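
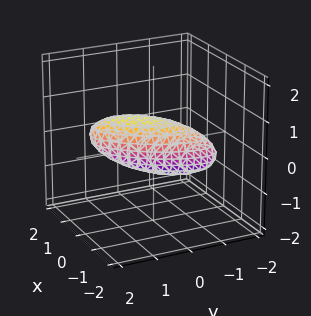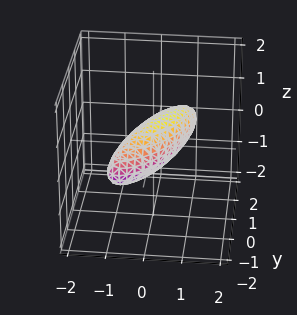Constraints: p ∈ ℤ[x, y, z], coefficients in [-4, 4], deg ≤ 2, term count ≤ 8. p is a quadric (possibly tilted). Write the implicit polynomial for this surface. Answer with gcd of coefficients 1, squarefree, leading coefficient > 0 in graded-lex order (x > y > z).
First, the degree is 2 — the shape is more complex than any degree-1 surface.
Then, reading off the gridlines: the y-axis gridline crossings are at y ∈ {-1, 1}.
Finally, the integer polynomial consistent with all of this is the stated p.

2*x^2 - 2*x*y - x*z + y^2 + 2*z^2 - 1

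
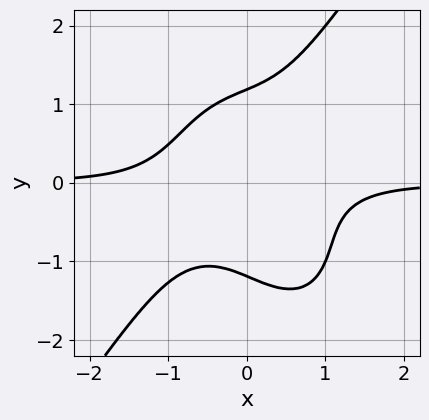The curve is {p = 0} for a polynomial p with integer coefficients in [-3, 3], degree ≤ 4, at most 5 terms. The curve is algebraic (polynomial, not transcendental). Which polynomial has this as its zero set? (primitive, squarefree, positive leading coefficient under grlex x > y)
3*x^3*y - y^4 + 2*x*y^2 + 2

1. Degree: no degree-3 curve has this shape, so deg p = 4.
2. Checking where it meets the axes: no x-intercept at any integer in the box.
3. Matching integer coefficients to the picture gives p.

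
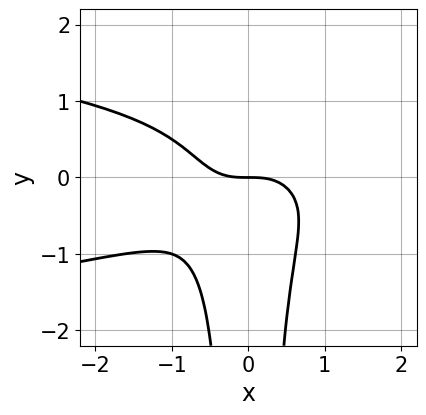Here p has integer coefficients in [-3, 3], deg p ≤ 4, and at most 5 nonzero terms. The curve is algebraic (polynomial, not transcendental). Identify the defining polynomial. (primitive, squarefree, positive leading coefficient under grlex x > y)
2*x^2*y^2 + x^3 + y

(a) The degree is 4 — the shape is more complex than any degree-3 curve.
(b) From the visible intercepts: it meets the y-axis at y = 0 (among the integer gridlines); it crosses the x-axis at the gridline x = 0.
(c) Together with the visible shape, these determine p as stated.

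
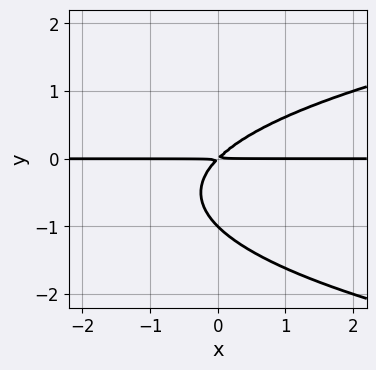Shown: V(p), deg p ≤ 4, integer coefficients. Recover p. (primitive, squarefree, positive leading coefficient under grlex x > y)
y^3 - x*y + y^2

First, the degree is 3 — no degree-2 curve has this shape.
Next, from the visible intercepts: one y-axis crossing is at y = -1; every point of the x-axis in the box is on the curve.
Finally, the integer polynomial consistent with all of this is the stated p.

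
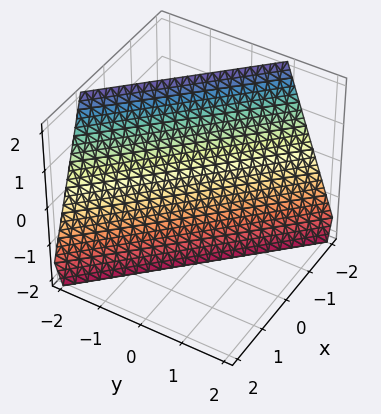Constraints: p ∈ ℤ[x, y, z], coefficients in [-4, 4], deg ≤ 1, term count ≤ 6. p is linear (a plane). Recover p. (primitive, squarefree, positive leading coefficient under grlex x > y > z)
3*x + 3*y + z + 2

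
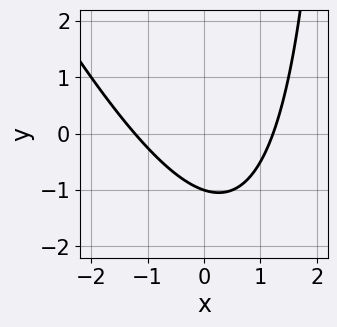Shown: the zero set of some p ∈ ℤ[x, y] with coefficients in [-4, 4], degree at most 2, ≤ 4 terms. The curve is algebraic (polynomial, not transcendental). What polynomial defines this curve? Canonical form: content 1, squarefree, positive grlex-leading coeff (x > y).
2*x^2 + x*y - 3*y - 3

deg p = 2. No degree-1 curve has this shape.
Reading off the gridlines: it meets the y-axis at y = -1 (among the integer gridlines).
These observations pin down the coefficients.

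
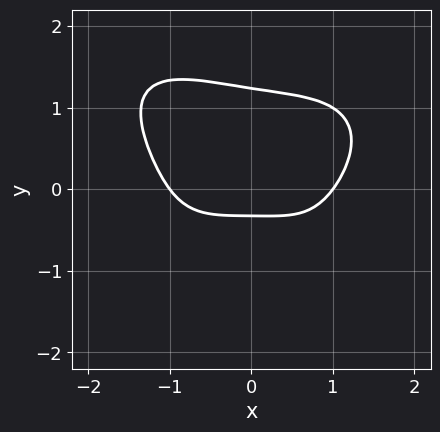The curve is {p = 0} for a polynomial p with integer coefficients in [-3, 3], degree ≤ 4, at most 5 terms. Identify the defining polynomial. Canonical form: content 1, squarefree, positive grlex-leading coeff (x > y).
x^4 + x*y^3 + 2*y^4 - 3*y - 1

The degree is 4 — no degree-3 curve has this shape.
Observable constraints: among the integer gridlines, it crosses the x-axis at x ∈ {-1, 1}.
These observations pin down the coefficients.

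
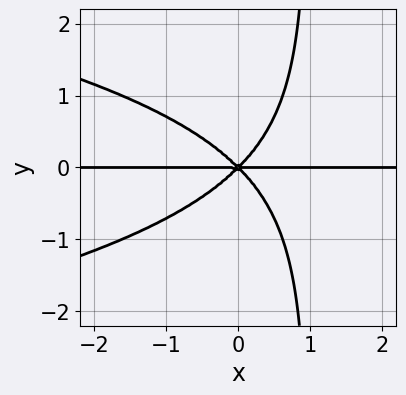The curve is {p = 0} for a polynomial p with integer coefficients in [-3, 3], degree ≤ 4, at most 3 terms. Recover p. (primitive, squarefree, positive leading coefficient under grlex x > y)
x*y^3 + x^2*y - y^3

First, deg p = 4.
Next, from the visible intercepts: one y-axis crossing is at y = 0; every point of the x-axis in the box is on the curve.
Finally, solving for integer coefficients yields p as stated.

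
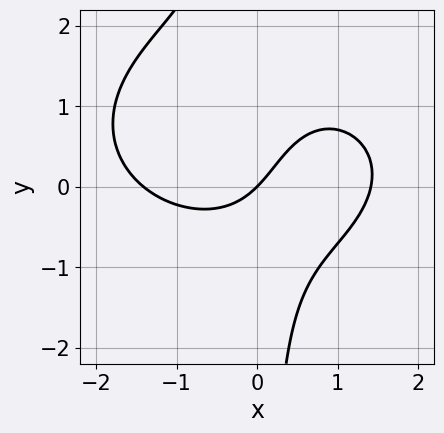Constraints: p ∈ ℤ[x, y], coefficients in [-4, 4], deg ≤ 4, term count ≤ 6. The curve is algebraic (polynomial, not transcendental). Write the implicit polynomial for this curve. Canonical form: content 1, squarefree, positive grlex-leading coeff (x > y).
First, deg p = 3.
Then, observable constraints: it meets the y-axis at y = 0 (among the integer gridlines); it meets the x-axis at x = 0 (among the integer gridlines).
Finally, matching integer coefficients to the picture gives p.

x^3 + 2*x*y^2 - 2*x*y - 2*x + 2*y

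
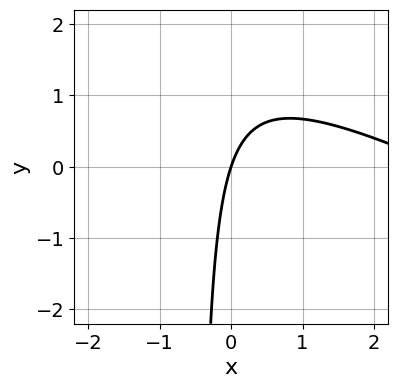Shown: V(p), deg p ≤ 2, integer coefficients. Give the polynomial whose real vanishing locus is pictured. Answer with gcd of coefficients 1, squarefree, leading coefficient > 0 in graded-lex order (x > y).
The degree is 2 — no degree-1 curve has this shape.
Reading off the gridlines: it meets the y-axis at y = 0 (among the integer gridlines); it meets the x-axis at x = 0 (among the integer gridlines).
Fitting integer coefficients to these (and the overall shape) gives p.

x^2 + 2*x*y - 3*x + y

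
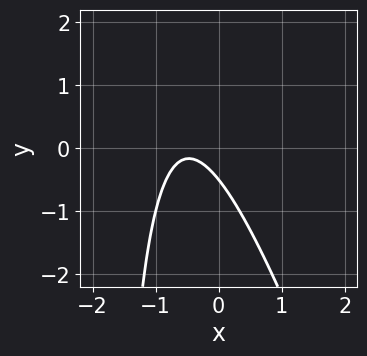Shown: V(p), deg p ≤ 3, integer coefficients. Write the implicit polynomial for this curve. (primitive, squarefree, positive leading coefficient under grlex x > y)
3*x^2 + x*y + 3*x + 2*y + 1

1. deg p = 2. A generic line meets the curve in up to 2 points.
2. From the axis intercepts and sections: it misses every integer gridline on the x-axis.
3. Putting this together gives p.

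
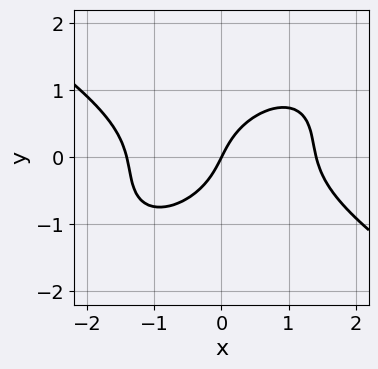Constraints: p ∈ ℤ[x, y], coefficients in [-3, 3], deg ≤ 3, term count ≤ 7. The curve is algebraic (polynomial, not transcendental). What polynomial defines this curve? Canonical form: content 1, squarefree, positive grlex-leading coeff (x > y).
x^3 - x*y^2 + 2*y^3 - 2*x + y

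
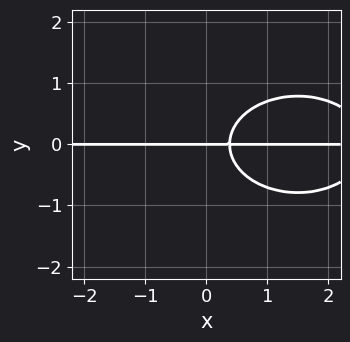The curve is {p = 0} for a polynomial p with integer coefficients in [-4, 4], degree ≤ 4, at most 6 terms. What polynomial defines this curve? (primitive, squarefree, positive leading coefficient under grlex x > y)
x^2*y + 2*y^3 - 3*x*y + y

(a) Degree: a generic line meets the curve in up to 3 points, so deg p = 3.
(b) Checking where it meets the axes: every point of the x-axis in the box is on the curve; one y-axis crossing is at y = 0.
(c) Assembling these constraints gives the stated polynomial.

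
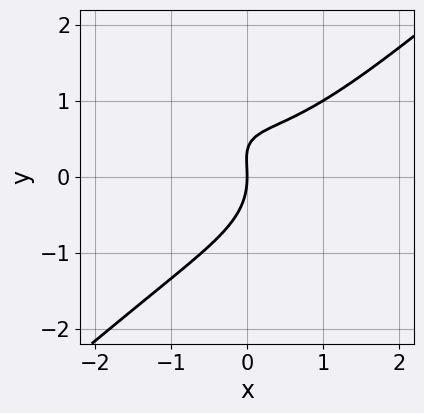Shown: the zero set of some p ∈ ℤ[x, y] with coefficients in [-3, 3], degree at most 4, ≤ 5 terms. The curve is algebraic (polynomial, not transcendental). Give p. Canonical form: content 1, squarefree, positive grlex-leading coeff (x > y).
First, the degree is 3 — no degree-2 curve has this shape.
Then, checking where it meets the axes: it crosses the y-axis at the gridline y = 0; it crosses the x-axis at the gridline x = 0.
Finally, together with the visible shape, these determine p as stated.

2*x^3 - 3*y^3 - 3*x*y + y^2 + 3*x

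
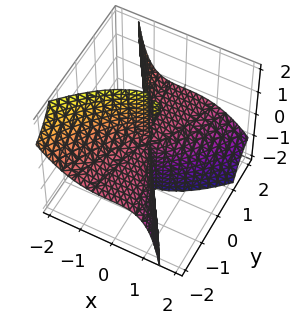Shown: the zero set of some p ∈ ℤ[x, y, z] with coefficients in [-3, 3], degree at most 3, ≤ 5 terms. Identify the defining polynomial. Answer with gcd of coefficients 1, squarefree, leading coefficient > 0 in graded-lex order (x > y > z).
1. The picture has 4 separate pieces. They look like related sheets of one shape, so recover p as a whole.
2. The degree is 3 — a generic line meets the surface in up to 3 points.
3. Reading off the gridlines: it meets the x-axis at x = 0 (among the integer gridlines); every point of the z-axis in the box is on the surface; the visible y-axis segment lies entirely on the surface.
4. The integer polynomial consistent with all of this is the stated p.

x^3 + x*y*z + y^2*z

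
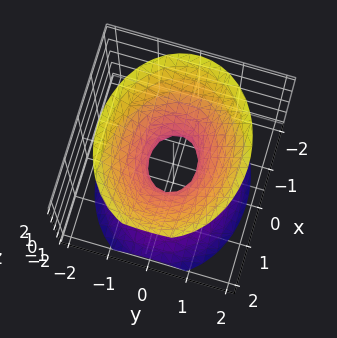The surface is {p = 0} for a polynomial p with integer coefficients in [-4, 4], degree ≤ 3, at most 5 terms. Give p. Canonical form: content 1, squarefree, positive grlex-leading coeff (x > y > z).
deg p = 2. An hourglass — one-sheet hyperboloid; a quadric.
Symmetries: the x ↦ −x reflection is a symmetry, so x appears only in even powers; the z ↦ −z reflection is a symmetry, so z appears only in even powers; the y ↦ −y reflection is a symmetry, so y appears only in even powers.
Against the integer gridlines: no z-intercept at any integer in the box.
The integer polynomial consistent with all of this is the stated p.

2*x^2 + 3*y^2 - 2*z^2 - 1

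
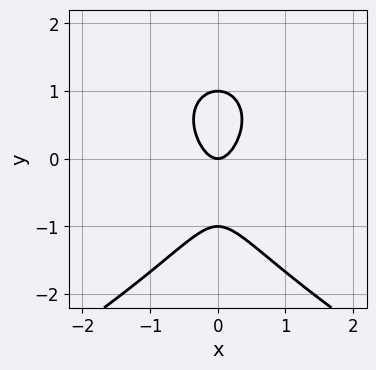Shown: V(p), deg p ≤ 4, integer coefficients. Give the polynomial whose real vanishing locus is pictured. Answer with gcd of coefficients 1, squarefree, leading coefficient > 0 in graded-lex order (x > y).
y^3 + 3*x^2 - y

1. The degree is 3 — no degree-2 curve has this shape.
2. Symmetries: it's symmetric under x → −x, forcing even powers of x.
3. From the axis intercepts and sections: one x-axis crossing is at x = 0; the y-axis gridline crossings are at y ∈ {-1, 0, 1}.
4. Together with the visible shape, these determine p as stated.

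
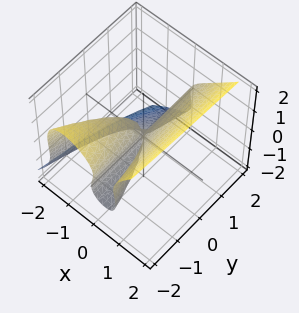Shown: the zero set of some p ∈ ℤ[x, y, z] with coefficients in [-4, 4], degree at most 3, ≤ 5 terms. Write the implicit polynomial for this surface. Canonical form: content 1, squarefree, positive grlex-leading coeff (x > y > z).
3*x^3 - y*z^2 - 2*z^3 + 2*x^2 + 2*x*y

Degree: a generic line meets the surface in up to 3 points, so deg p = 3.
From the axis intercepts and sections: the visible y-axis segment lies entirely on the surface; one x-axis crossing is at x = 0; one z-axis crossing is at z = 0.
Matching integer coefficients to the picture gives p.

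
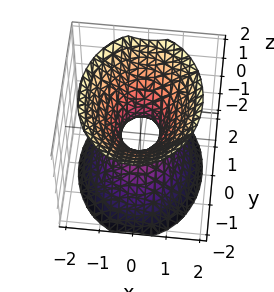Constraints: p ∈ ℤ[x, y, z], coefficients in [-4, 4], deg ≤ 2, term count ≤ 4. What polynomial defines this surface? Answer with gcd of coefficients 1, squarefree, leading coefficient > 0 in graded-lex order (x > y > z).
3*x^2 + 2*y^2 - 2*z^2 - 1

deg p = 2.
Symmetries: the y ↦ −y reflection is a symmetry, so y appears only in even powers; the z ↦ −z reflection is a symmetry, so z appears only in even powers; the x ↦ −x reflection is a symmetry, so x appears only in even powers.
From the visible intercepts: the surface avoids every integer z-axis point in the box.
The integer polynomial consistent with all of this is the stated p.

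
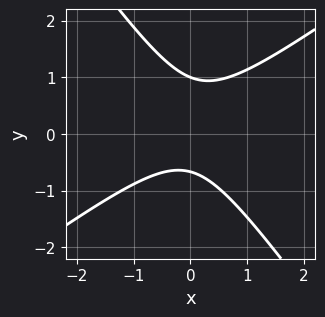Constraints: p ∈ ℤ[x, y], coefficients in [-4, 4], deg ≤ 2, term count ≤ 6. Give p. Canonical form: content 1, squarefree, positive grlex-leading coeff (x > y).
3*x^2 - 2*x*y - 3*y^2 + y + 2

First, the degree is 2 — no degree-1 curve has this shape.
Next, reading off the gridlines: it misses every integer gridline on the x-axis; it crosses the y-axis at the gridline y = 1.
Finally, these observations pin down the coefficients.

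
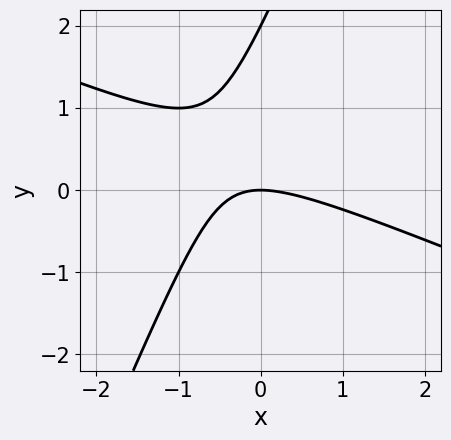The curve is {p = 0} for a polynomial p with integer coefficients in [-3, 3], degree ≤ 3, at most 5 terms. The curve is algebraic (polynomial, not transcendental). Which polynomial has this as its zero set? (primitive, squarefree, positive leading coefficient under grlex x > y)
First, deg p = 2. A generic line meets the curve in up to 2 points.
Then, from the visible intercepts: it crosses the x-axis at the gridline x = 0; the y-axis gridline crossings are at y ∈ {0, 2}.
Finally, solving for integer coefficients yields p as stated.

x^2 + 2*x*y - y^2 + 2*y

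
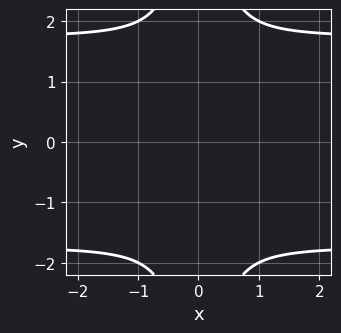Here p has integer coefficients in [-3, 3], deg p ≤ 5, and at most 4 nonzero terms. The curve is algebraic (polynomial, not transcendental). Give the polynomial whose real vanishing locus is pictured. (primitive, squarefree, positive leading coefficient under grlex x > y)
x^2*y^2 - 3*x^2 - 1

(a) The degree is 4 — a generic line meets the curve in up to 4 points.
(b) Symmetries: mirror symmetry x ↦ −x ⇒ only even powers of x; it's symmetric under y → −y, forcing even powers of y.
(c) Reading off the gridlines: it misses every integer gridline on the y-axis; no x-intercept at any integer in the box.
(d) The integer polynomial consistent with all of this is the stated p.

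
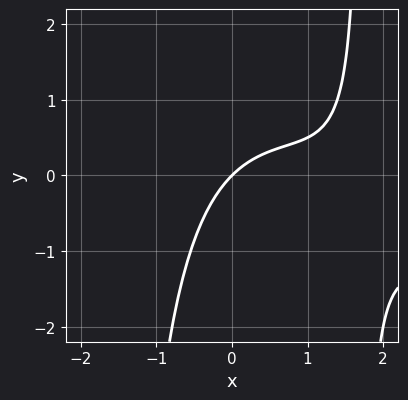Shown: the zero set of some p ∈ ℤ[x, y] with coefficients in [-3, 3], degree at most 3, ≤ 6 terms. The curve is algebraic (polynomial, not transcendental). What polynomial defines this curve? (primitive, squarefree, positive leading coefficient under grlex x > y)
(a) The degree is 3 — no degree-2 curve has this shape.
(b) Checking where it meets the axes: it crosses the y-axis at the gridline y = 0; it crosses the x-axis at the gridline x = 0.
(c) Assembling these constraints gives the stated polynomial.

x^3 + x^2*y - 3*x^2 + 3*x - 3*y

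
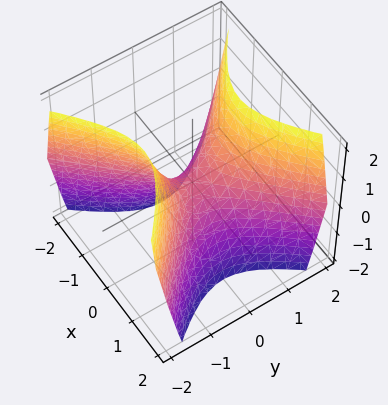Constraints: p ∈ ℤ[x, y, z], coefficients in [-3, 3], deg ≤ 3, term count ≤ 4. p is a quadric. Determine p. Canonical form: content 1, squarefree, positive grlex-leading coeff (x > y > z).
3*x^2 - 3*y^2 + 2*z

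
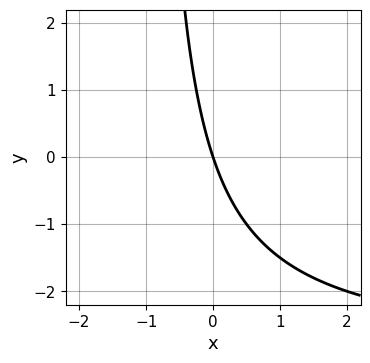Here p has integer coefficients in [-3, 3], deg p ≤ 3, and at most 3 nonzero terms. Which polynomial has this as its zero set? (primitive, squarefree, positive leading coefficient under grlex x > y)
x*y + 3*x + y

1. deg p = 2. The shape is more complex than any degree-1 curve.
2. Reading off the gridlines: it meets the x-axis at x = 0 (among the integer gridlines); it crosses the y-axis at the gridline y = 0.
3. Matching integer coefficients to the picture gives p.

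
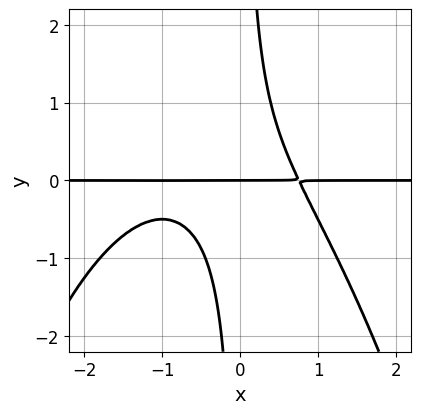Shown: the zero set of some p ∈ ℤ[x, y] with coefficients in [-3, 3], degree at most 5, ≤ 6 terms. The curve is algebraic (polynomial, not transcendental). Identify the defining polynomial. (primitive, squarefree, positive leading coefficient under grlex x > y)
First, the degree is 4 — the shape is more complex than any degree-3 curve.
Then, checking where it meets the axes: every point of the x-axis in the box is on the curve; one y-axis crossing is at y = 0.
Finally, assembling these constraints gives the stated polynomial.

x^3*y + x^2*y + 2*x*y^2 - y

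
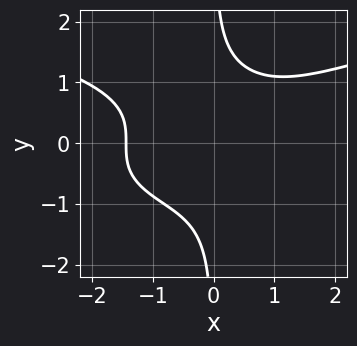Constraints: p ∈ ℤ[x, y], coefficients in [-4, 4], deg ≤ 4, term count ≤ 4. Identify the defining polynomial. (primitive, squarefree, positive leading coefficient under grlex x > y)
3*x*y^3 - x^3 - 3

1. Degree: a generic line meets the curve in up to 4 points, so deg p = 4.
2. Checking where it meets the axes: no y-intercept at any integer in the box.
3. Solving for integer coefficients yields p as stated.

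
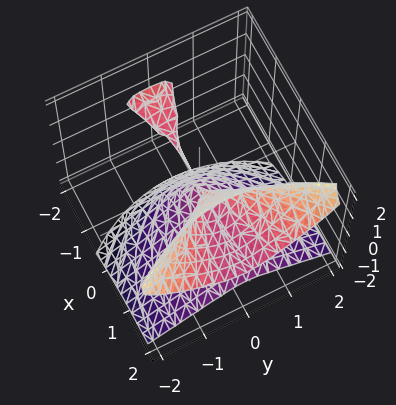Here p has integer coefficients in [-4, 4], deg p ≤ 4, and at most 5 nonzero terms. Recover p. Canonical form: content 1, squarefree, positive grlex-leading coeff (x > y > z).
There are 2 components. Treating them together as one polynomial.
Degree: a generic line meets the surface in up to 3 points, so deg p = 3.
From the axis intercepts and sections: it meets the y-axis at y = 0 (among the integer gridlines); every point of the x-axis in the box is on the surface.
These observations pin down the coefficients.

x^2*z + 3*x*z^2 - 2*z^3 - 3*y^2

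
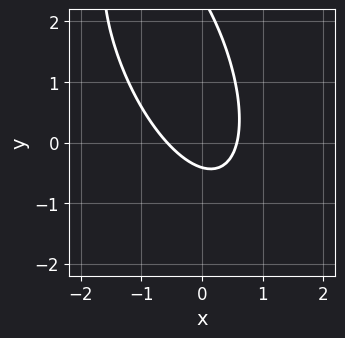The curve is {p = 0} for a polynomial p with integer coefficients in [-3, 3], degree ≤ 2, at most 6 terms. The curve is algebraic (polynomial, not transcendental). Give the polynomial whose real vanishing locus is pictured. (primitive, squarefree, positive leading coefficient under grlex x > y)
3*x^2 + 2*x*y + y^2 - 2*y - 1

deg p = 2. A generic line meets the curve in up to 2 points.
Solving for integer coefficients yields p as stated.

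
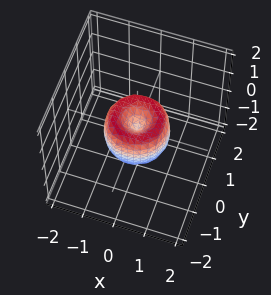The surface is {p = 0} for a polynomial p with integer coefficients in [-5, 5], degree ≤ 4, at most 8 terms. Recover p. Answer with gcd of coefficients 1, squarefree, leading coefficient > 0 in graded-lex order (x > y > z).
2*x^4 + 4*x^2*y^2 + 2*y^4 - 2*x^2 - 2*y^2 + z^2

First, deg p = 4. A generic line meets the surface in up to 4 points.
Then, symmetries: rotational symmetry about the z-axis ⇒ p depends on x, y only through x² + y².
Next, from the visible intercepts: a circular section at z = 0 has radius exactly 1; one z-axis crossing is at z = 0; among the integer gridlines, it crosses the y-axis at y ∈ {-1, 0, 1}.
Finally, the integer polynomial consistent with all of this is the stated p. Check: (-1, 0, 0) on the x-axis lies on the surface, and p(-1, 0, 0) = 0. ✓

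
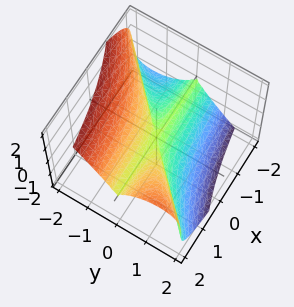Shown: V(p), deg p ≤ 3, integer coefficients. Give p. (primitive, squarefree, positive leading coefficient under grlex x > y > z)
3*x*y^2 - 3*y^3 - 2*z^3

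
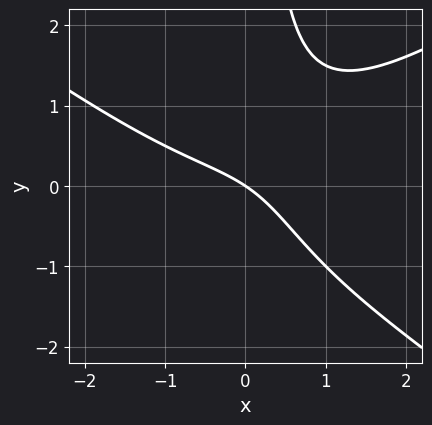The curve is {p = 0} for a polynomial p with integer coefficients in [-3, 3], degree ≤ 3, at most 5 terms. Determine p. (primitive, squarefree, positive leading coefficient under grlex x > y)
deg p = 3. The shape is more complex than any degree-2 curve.
From the axis intercepts and sections: it crosses the y-axis at the gridline y = 0; it meets the x-axis at x = 0 (among the integer gridlines).
Solving for integer coefficients yields p as stated.

x^3 - 2*x*y^2 - 2*x*y + 2*x + 3*y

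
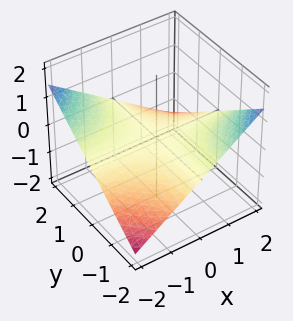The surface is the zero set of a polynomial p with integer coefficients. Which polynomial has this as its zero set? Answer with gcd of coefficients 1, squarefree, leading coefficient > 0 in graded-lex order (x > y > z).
x*y + 3*z

First, the degree is 2 — a hyperbolic paraboloid; a quadric.
Then, from the axis intercepts and sections: every point of the x-axis in the box is on the surface; it crosses the z-axis at the gridline z = 0; every point of the y-axis in the box is on the surface.
Finally, these observations pin down the coefficients.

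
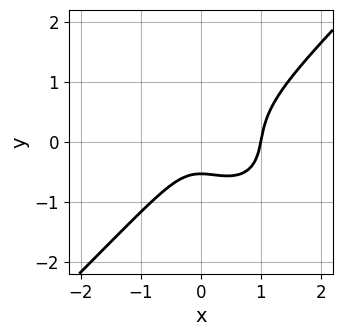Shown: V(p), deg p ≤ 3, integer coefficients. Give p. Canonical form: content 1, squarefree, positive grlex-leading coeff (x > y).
3*x^3 - 3*y^3 - 2*x^2 - y - 1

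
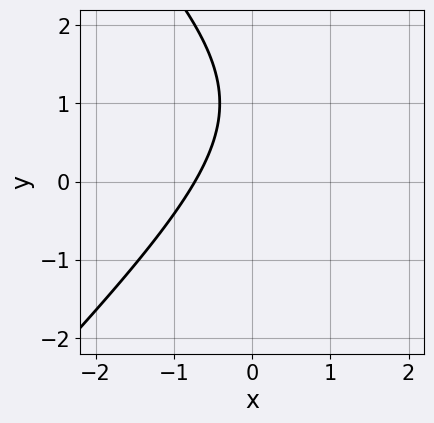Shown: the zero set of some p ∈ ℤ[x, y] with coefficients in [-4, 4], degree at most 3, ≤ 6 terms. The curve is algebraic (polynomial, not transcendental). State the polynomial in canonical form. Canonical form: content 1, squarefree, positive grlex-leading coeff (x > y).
x^2 - y^2 - 2*x + 2*y - 2

First, the degree is 2 — a generic line meets the curve in up to 2 points.
Then, observable constraints: the curve avoids every integer y-axis point in the box.
Finally, fitting integer coefficients to these (and the overall shape) gives p.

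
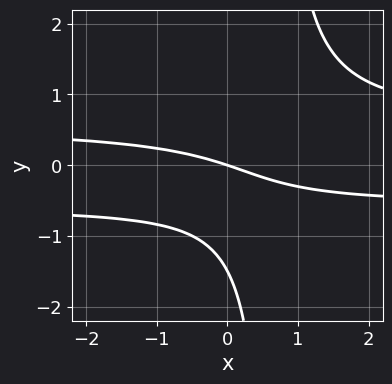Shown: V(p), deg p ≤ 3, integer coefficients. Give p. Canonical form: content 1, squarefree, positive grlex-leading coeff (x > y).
1. Degree: a generic line meets the curve in up to 3 points, so deg p = 3.
2. Checking where it meets the axes: it crosses the y-axis at the gridline y = 0; it crosses the x-axis at the gridline x = 0.
3. Matching integer coefficients to the picture gives p.

3*x*y^2 - 2*y^2 - x - 3*y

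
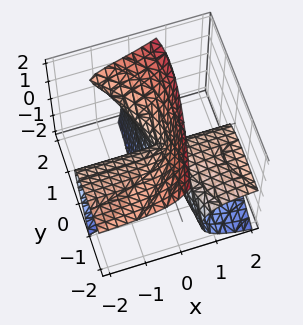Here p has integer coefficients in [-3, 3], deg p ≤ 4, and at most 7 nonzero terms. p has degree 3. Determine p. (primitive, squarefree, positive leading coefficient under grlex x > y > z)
3*x*y*z - 3*x*z^2 + z^3 - 3*x*y - y^2

1. Degree: the shape is more complex than any degree-2 surface, so deg p = 3.
2. Observable constraints: one z-axis crossing is at z = 0; the visible x-axis segment lies entirely on the surface; one y-axis crossing is at y = 0.
3. Putting this together gives p.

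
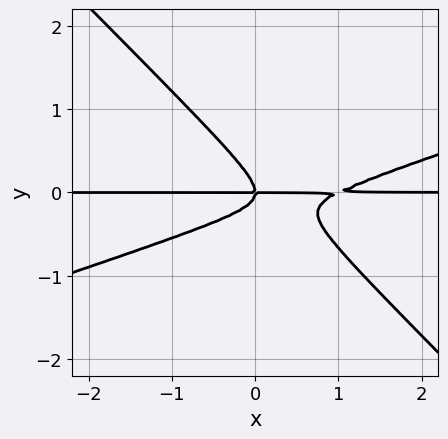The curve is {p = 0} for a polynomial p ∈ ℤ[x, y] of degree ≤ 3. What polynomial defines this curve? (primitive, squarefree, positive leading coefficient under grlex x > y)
1. Degree: the shape is more complex than any degree-2 curve, so deg p = 3.
2. Reading off the gridlines: the visible x-axis segment lies entirely on the curve; it crosses the y-axis at the gridline y = 0.
3. The integer polynomial consistent with all of this is the stated p.

x^2*y - 2*x*y^2 - 3*y^3 - x*y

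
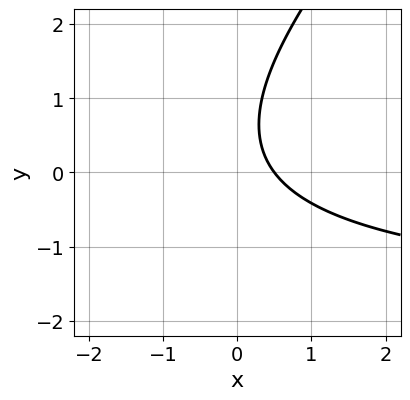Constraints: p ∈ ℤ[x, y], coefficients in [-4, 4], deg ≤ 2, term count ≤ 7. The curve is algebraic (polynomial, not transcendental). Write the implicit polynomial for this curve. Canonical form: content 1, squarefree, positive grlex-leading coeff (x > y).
x*y - y^2 + 2*x + y - 1

(a) The degree is 2 — no degree-1 curve has this shape.
(b) Observable constraints: no y-intercept at any integer in the box.
(c) Fitting integer coefficients to these (and the overall shape) gives p.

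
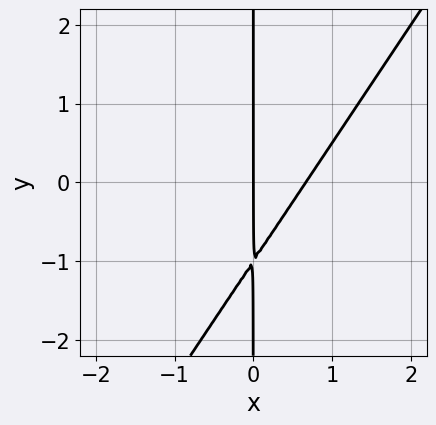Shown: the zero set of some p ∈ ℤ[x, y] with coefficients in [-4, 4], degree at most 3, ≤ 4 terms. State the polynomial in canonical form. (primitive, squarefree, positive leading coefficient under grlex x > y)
3*x^2 - 2*x*y - 2*x

(a) The degree is 2 — a generic line meets the curve in up to 2 points.
(b) Against the integer gridlines: every point of the y-axis in the box is on the curve; it meets the x-axis at x = 0 (among the integer gridlines).
(c) Putting this together gives p.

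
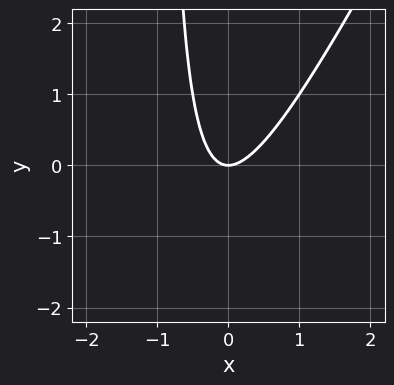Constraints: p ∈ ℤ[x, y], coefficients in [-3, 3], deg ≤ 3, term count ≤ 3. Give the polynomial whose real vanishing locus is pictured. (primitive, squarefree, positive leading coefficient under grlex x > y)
2*x^2 - x*y - y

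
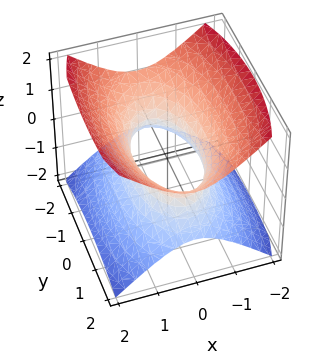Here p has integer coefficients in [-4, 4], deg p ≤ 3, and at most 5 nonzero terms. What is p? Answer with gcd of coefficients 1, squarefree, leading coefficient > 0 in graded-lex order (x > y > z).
3*x^2 + y^2 - 3*z^2 - 2

(a) Degree: one connected sheet with a waist; a quadric, so deg p = 2.
(b) Symmetries: the x ↦ −x reflection is a symmetry, so x appears only in even powers; the z ↦ −z reflection is a symmetry, so z appears only in even powers; mirror symmetry y ↦ −y ⇒ only even powers of y.
(c) Reading off the gridlines: no z-intercept at any integer in the box.
(d) Putting this together gives p.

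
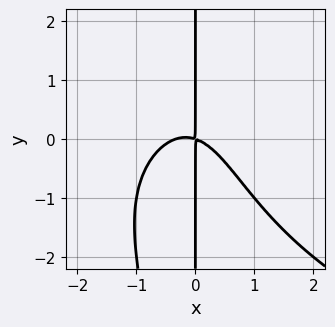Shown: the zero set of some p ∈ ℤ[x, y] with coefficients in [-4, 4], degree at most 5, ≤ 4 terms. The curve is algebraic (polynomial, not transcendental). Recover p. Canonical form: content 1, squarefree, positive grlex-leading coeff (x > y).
First, deg p = 4. No degree-3 curve has this shape.
Next, observable constraints: every point of the y-axis in the box is on the curve.
Finally, these observations pin down the coefficients.

x^2*y^2 - 3*x^3 - x^2 - 3*x*y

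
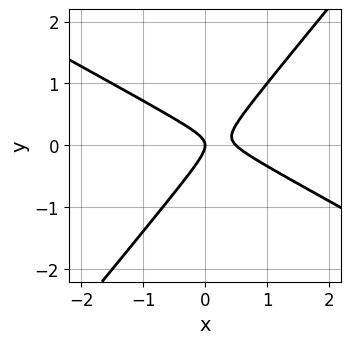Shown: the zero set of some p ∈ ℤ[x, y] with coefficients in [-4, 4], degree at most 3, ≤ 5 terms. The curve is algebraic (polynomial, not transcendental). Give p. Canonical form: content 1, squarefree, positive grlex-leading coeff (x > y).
2*x^2 + 2*x*y - 3*y^2 - x

(a) Degree: the shape is more complex than any degree-1 curve, so deg p = 2.
(b) Checking where it meets the axes: it crosses the x-axis at the gridline x = 0; it crosses the y-axis at the gridline y = 0.
(c) Together with the visible shape, these determine p as stated.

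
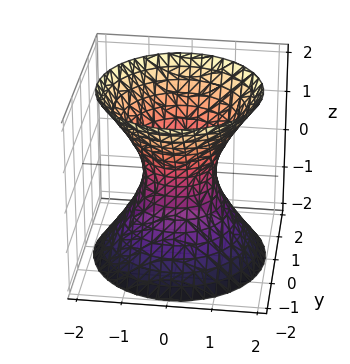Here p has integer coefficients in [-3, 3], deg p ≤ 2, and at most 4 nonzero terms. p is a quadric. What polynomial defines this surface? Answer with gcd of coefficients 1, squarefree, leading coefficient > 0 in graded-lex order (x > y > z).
3*x^2 + 3*y^2 - 2*z^2 - 2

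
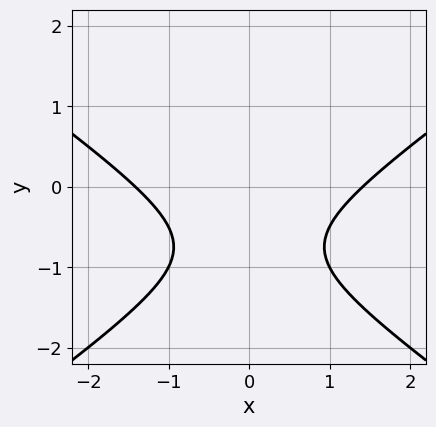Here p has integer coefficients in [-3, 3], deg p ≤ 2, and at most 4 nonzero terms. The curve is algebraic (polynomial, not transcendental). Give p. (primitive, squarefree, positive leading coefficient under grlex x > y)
x^2 - 2*y^2 - 3*y - 2

First, the degree is 2 — no degree-1 curve has this shape.
Then, symmetries: it's symmetric under x → −x, forcing even powers of x.
Then, against the integer gridlines: the curve avoids every integer y-axis point in the box.
Finally, these observations pin down the coefficients.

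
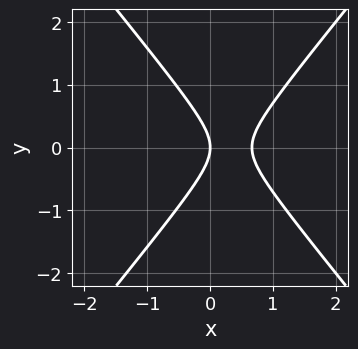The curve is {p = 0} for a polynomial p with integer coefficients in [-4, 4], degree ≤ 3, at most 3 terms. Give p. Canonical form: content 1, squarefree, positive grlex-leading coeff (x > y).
1. Degree: no degree-1 curve has this shape, so deg p = 2.
2. Symmetries: it's symmetric under y → −y, forcing even powers of y.
3. Against the integer gridlines: one x-axis crossing is at x = 0; it crosses the y-axis at the gridline y = 0.
4. Together with the visible shape, these determine p as stated.

3*x^2 - 2*y^2 - 2*x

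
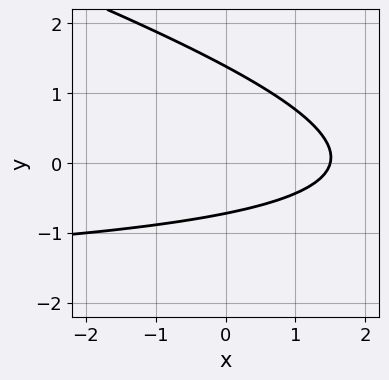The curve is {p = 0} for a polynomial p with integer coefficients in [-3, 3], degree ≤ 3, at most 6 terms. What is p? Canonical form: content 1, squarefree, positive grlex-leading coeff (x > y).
x*y + 3*y^2 + 2*x - 2*y - 3

deg p = 2.
Matching integer coefficients to the picture gives p.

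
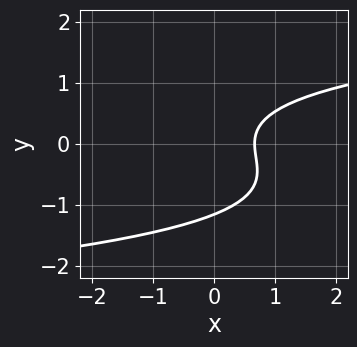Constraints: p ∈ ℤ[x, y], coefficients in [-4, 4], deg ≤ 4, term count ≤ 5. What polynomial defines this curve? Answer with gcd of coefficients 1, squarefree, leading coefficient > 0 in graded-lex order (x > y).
The degree is 3 — a generic line meets the curve in up to 3 points.
The integer polynomial consistent with all of this is the stated p.

3*y^3 + 2*y^2 - 3*x + 2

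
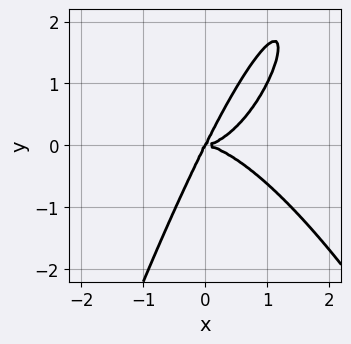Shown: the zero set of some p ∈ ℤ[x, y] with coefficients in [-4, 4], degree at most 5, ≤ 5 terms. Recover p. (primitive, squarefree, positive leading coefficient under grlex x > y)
First, degree: a generic line meets the curve in up to 4 points, so deg p = 4.
Next, checking where it meets the axes: one x-axis crossing is at x = 0; one y-axis crossing is at y = 0.
Finally, these observations pin down the coefficients.

x^4 - 2*x*y^2 + y^3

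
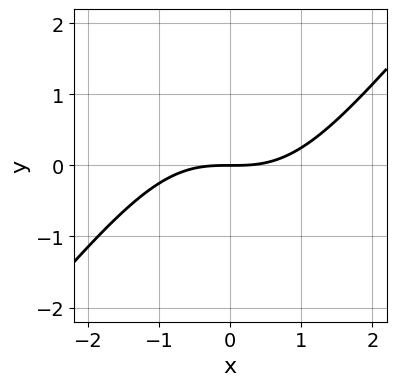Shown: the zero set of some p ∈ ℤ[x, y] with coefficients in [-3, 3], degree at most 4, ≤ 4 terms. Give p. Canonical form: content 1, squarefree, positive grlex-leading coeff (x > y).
(a) The degree is 3 — the shape is more complex than any degree-2 curve.
(b) Observable constraints: one y-axis crossing is at y = 0; one x-axis crossing is at x = 0.
(c) Assembling these constraints gives the stated polynomial.

x^3 - x^2*y - 3*y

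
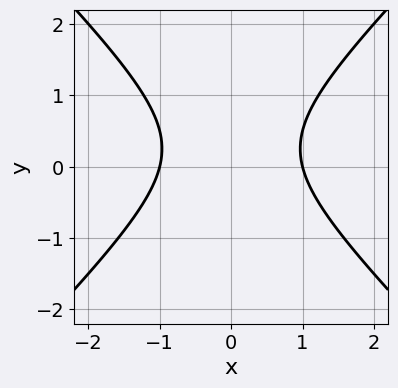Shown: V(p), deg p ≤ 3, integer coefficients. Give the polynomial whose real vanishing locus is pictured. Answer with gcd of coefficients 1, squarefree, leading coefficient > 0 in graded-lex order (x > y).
2*x^2 - 2*y^2 + y - 2

1. The degree is 2 — no degree-1 curve has this shape.
2. Symmetries: it's symmetric under x → −x, forcing even powers of x.
3. Observable constraints: the x-axis gridline crossings are at x ∈ {-1, 1}; the curve avoids every integer y-axis point in the box.
4. The integer polynomial consistent with all of this is the stated p.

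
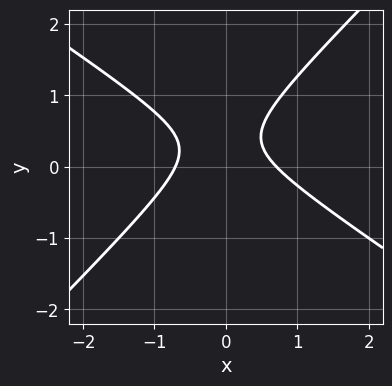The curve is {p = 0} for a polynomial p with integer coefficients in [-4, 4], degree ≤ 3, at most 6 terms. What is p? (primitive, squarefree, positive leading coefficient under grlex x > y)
(a) deg p = 2.
(b) Against the integer gridlines: the curve avoids every integer y-axis point in the box.
(c) Together with the visible shape, these determine p as stated.

2*x^2 + x*y - 3*y^2 + 2*y - 1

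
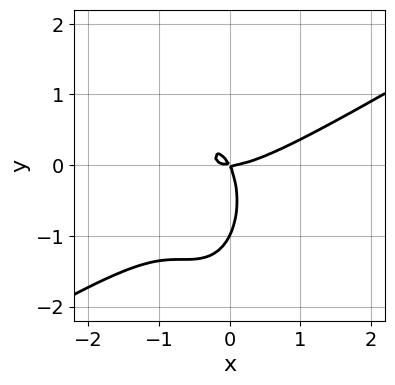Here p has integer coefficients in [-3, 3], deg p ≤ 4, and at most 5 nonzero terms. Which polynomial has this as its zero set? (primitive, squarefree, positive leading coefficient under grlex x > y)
2*x^3 - 3*x^2*y - y^3 - 2*x*y - y^2

First, degree: the shape is more complex than any degree-2 curve, so deg p = 3.
Then, reading off the gridlines: it crosses the x-axis at the gridline x = 0; the y-axis gridline crossings are at y ∈ {-1, 0}.
Finally, the integer polynomial consistent with all of this is the stated p.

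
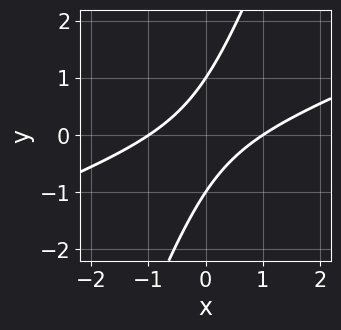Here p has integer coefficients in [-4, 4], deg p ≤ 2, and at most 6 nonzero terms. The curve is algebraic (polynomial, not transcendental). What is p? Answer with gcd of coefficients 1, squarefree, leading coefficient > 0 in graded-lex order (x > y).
First, deg p = 2. No degree-1 curve has this shape.
Next, from the visible intercepts: among the integer gridlines, it crosses the y-axis at y ∈ {-1, 1}; among the integer gridlines, it crosses the x-axis at x ∈ {-1, 1}.
Finally, fitting integer coefficients to these (and the overall shape) gives p.

x^2 - 3*x*y + y^2 - 1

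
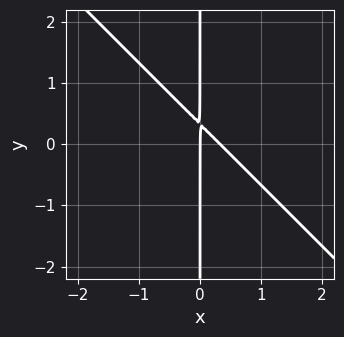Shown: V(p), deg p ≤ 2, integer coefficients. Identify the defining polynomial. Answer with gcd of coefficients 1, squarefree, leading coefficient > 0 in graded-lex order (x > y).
3*x^2 + 3*x*y - x

1. deg p = 2.
2. Observable constraints: every point of the y-axis in the box is on the curve; it crosses the x-axis at the gridline x = 0.
3. Fitting integer coefficients to these (and the overall shape) gives p.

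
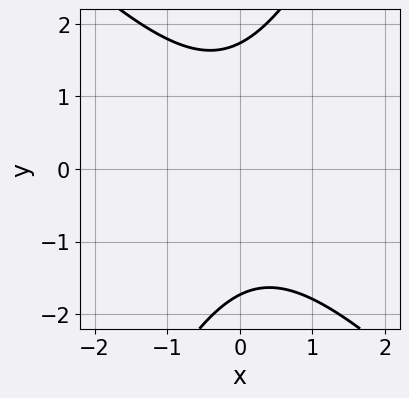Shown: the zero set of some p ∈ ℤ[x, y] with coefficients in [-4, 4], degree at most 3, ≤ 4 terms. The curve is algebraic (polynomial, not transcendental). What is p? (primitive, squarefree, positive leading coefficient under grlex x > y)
2*x^2 + x*y - y^2 + 3

(a) The degree is 2 — the shape is more complex than any degree-1 curve.
(b) Checking where it meets the axes: the curve avoids every integer x-axis point in the box.
(c) Assembling these constraints gives the stated polynomial.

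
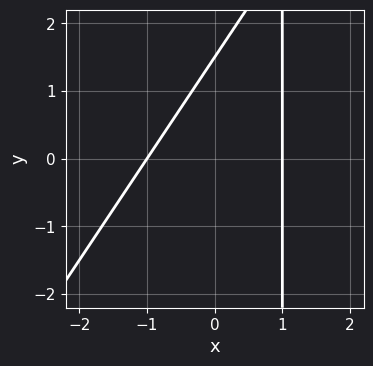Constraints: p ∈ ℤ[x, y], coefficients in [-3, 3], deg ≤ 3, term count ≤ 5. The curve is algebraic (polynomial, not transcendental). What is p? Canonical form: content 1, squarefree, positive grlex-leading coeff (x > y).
The degree is 2 — no degree-1 curve has this shape.
Observable constraints: among the integer gridlines, it crosses the x-axis at x ∈ {-1, 1}.
Assembling these constraints gives the stated polynomial.

3*x^2 - 2*x*y + 2*y - 3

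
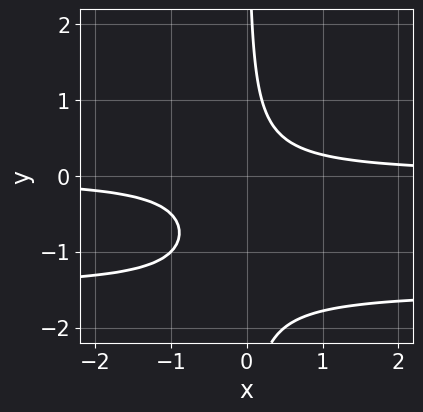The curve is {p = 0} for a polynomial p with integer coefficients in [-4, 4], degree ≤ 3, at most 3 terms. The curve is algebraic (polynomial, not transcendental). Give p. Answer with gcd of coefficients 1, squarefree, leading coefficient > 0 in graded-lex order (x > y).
2*x*y^2 + 3*x*y - 1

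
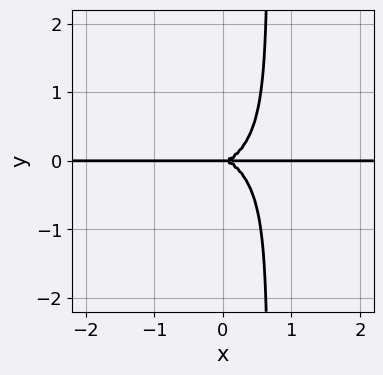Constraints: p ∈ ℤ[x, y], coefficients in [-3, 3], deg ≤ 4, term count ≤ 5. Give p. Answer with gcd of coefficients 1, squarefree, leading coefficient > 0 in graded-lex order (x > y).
2*x^3*y + 3*x*y^3 - 2*y^3

1. Degree: the shape is more complex than any degree-3 curve, so deg p = 4.
2. Against the integer gridlines: the visible x-axis segment lies entirely on the curve; one y-axis crossing is at y = 0.
3. Solving for integer coefficients yields p as stated.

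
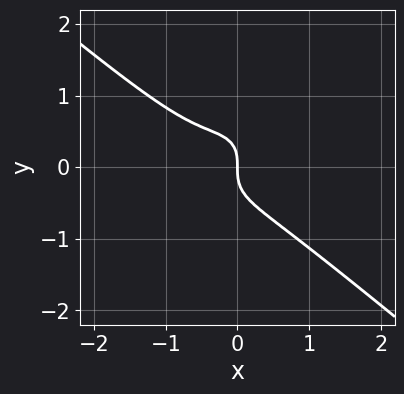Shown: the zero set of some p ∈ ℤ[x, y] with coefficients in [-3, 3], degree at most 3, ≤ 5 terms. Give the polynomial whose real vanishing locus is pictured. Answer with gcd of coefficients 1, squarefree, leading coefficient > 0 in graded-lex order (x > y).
First, the degree is 3 — the shape is more complex than any degree-2 curve.
Then, observable constraints: one y-axis crossing is at y = 0; it meets the x-axis at x = 0 (among the integer gridlines).
Finally, together with the visible shape, these determine p as stated.

2*x^3 + x^2*y + 2*y^3 + x^2 + x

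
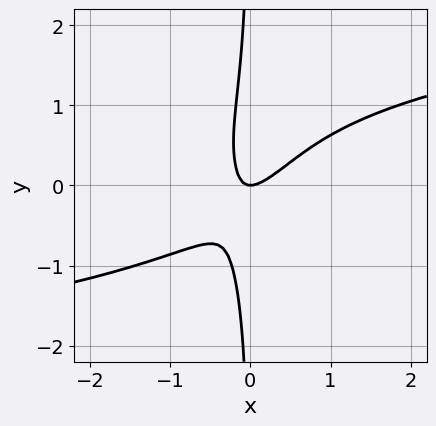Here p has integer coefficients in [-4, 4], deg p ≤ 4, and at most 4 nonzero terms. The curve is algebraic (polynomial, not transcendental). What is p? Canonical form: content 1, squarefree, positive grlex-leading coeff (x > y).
2*x*y^3 - 3*x^2 + 3*x*y + y

(a) deg p = 4.
(b) Reading off the gridlines: it meets the y-axis at y = 0 (among the integer gridlines); one x-axis crossing is at x = 0.
(c) Fitting integer coefficients to these (and the overall shape) gives p.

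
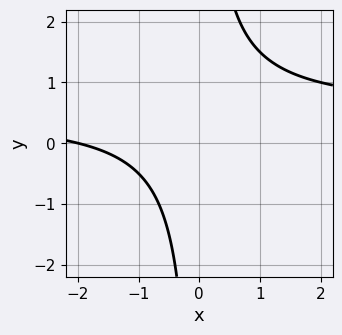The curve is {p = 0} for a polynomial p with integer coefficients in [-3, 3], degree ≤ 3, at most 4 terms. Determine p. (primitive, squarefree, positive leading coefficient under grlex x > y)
2*x*y - x - 2

The degree is 2 — a generic line meets the curve in up to 2 points.
Checking where it meets the axes: the curve avoids every integer y-axis point in the box; one x-axis crossing is at x = -2.
These observations pin down the coefficients.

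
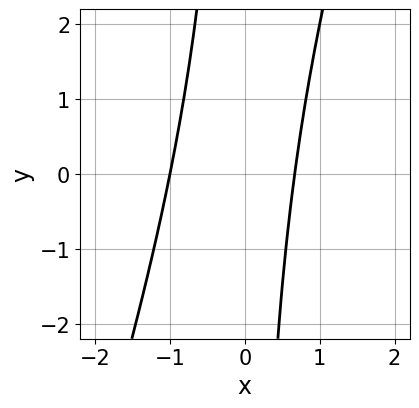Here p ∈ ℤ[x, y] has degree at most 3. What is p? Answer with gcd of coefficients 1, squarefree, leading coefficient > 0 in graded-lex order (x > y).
3*x^2 - x*y + x - 2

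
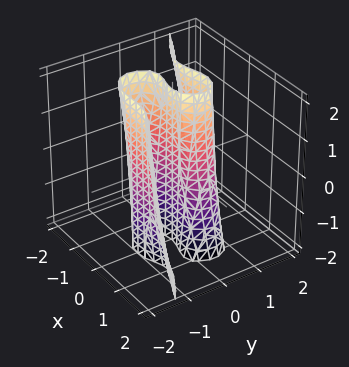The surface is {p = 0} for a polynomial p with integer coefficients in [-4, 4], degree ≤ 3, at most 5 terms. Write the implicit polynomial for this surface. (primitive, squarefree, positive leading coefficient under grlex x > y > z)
2*x^3 + x^2*y + x^2*z + 3*y^3 - 3*y

1. Degree: no degree-2 surface has this shape, so deg p = 3.
2. From the axis intercepts and sections: the visible z-axis segment lies entirely on the surface; the y-axis gridline crossings are at y ∈ {-1, 0, 1}.
3. Matching integer coefficients to the picture gives p.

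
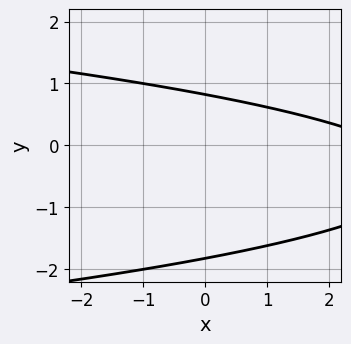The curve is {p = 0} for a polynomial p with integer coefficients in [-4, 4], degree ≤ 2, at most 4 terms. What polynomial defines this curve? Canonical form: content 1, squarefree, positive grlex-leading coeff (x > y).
2*y^2 + x + 2*y - 3

The degree is 2 — a generic line meets the curve in up to 2 points.
Against the integer gridlines: it misses every integer gridline on the x-axis.
The integer polynomial consistent with all of this is the stated p.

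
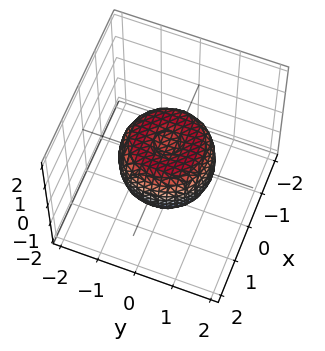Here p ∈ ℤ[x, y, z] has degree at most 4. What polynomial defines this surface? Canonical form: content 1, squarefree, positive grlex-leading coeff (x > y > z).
2*x^4 + 4*x^2*y^2 + 2*y^4 - 2*x^2 - 2*y^2 + 2*z^2 - 1

1. Degree: the shape is more complex than any degree-3 surface, so deg p = 4.
2. Symmetries: rotational symmetry about the z-axis ⇒ p depends on x, y only through x² + y².
3. From the axis intercepts and sections: a circular section at z = 0 has radius between 1 and 2.
4. The integer polynomial consistent with all of this is the stated p.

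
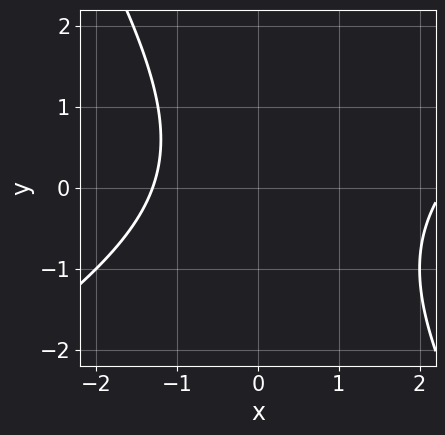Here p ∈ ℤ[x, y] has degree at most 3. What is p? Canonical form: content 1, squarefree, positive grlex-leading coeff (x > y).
First, deg p = 2. A generic line meets the curve in up to 2 points.
Next, against the integer gridlines: it misses every integer gridline on the y-axis.
Finally, fitting integer coefficients to these (and the overall shape) gives p.

x^2 - x*y - y^2 - x - 3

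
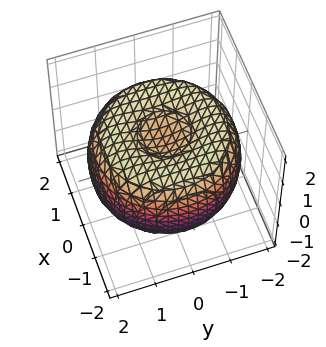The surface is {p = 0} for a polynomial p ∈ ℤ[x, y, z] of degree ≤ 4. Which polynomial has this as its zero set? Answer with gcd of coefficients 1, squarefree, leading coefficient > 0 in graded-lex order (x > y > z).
x^4 + 2*x^2*y^2 + y^4 - 3*x^2 - 3*y^2 + 3*z^2 - 2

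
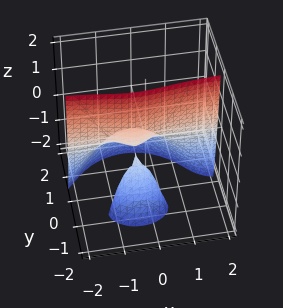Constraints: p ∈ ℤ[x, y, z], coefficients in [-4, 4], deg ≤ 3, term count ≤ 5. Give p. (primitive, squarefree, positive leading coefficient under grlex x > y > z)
(a) The picture has 2 separate pieces.
(b) Degree: a generic line meets the surface in up to 3 points, so deg p = 3.
(c) Reading off the gridlines: the visible x-axis segment lies entirely on the surface; one y-axis crossing is at y = 0.
(d) Fitting integer coefficients to these (and the overall shape) gives p.

3*x^2*y + 3*y^3 + 2*x*y + 3*y*z + z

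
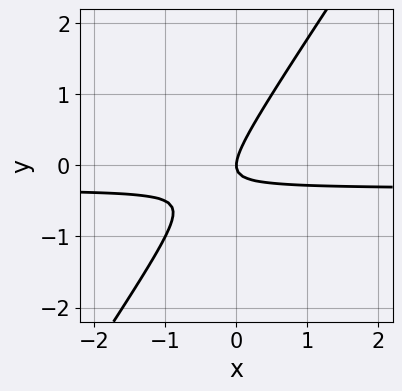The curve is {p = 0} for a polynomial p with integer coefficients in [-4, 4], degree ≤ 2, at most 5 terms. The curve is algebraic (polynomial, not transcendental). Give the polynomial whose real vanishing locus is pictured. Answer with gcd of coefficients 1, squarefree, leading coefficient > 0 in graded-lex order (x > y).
3*x*y - 2*y^2 + x

1. The degree is 2 — a generic line meets the curve in up to 2 points.
2. Reading off the gridlines: it meets the y-axis at y = 0 (among the integer gridlines); it crosses the x-axis at the gridline x = 0.
3. Together with the visible shape, these determine p as stated.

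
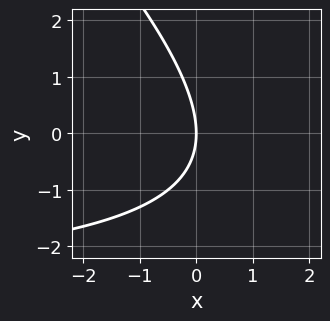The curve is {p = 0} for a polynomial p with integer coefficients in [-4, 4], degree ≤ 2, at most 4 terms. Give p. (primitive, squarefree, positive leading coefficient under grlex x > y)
1. deg p = 2. The shape is more complex than any degree-1 curve.
2. Reading off the gridlines: it crosses the y-axis at the gridline y = 0; one x-axis crossing is at x = 0.
3. These observations pin down the coefficients.

x*y + y^2 + 3*x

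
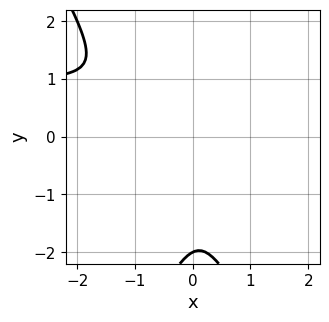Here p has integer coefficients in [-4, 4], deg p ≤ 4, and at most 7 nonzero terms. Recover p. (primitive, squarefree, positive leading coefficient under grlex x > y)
(a) The degree is 3 — the shape is more complex than any degree-2 curve.
(b) From the visible intercepts: it crosses the y-axis at the gridline y = -2.
(c) Putting this together gives p.

3*x^2*y - y^3 - 3*x^2 - x*y - 2*y^2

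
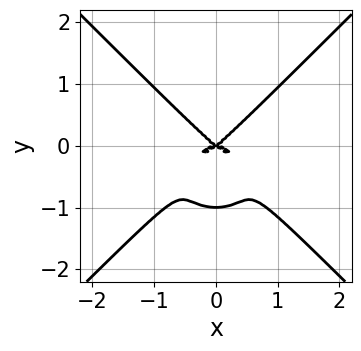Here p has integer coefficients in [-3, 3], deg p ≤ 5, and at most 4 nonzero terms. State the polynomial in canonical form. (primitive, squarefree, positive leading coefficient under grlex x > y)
3*x^4 - 3*y^4 + 2*x^2*y - 3*y^3

The degree is 4 — the shape is more complex than any degree-3 curve.
Symmetries: mirror symmetry x ↦ −x ⇒ only even powers of x.
From the axis intercepts and sections: among the integer gridlines, it crosses the y-axis at y ∈ {-1, 0}; it meets the x-axis at x = 0 (among the integer gridlines).
Together with the visible shape, these determine p as stated.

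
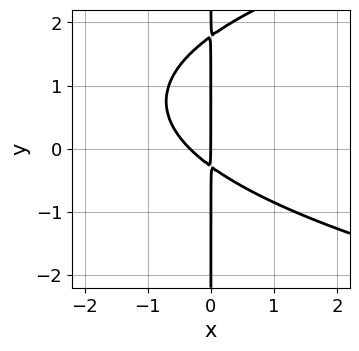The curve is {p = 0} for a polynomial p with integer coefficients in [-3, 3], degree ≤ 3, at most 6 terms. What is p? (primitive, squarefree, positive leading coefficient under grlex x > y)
2*x*y^2 - 3*x^2 - 3*x*y - x

Degree: the shape is more complex than any degree-2 curve, so deg p = 3.
Against the integer gridlines: the visible y-axis segment lies entirely on the curve; it crosses the x-axis at the gridline x = 0.
These observations pin down the coefficients.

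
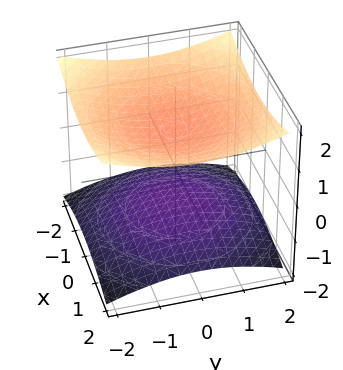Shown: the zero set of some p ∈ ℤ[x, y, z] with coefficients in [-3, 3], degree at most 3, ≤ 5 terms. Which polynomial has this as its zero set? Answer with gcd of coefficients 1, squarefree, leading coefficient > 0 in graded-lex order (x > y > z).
x^2 + y^2 - 3*z^2 + 3

First, I count 2 distinct pieces. They look like related sheets of one shape, so recover p as a whole.
Then, deg p = 2. Two sheets facing apart; a quadric.
Next, symmetries: mirror symmetry z ↦ −z ⇒ only even powers of z; the surface is invariant under rotation about z: p = q(x² + y², z).
Then, against the integer gridlines: among the integer gridlines, it crosses the z-axis at z ∈ {-1, 1}; the surface avoids every integer x-axis point in the box.
Finally, these observations pin down the coefficients.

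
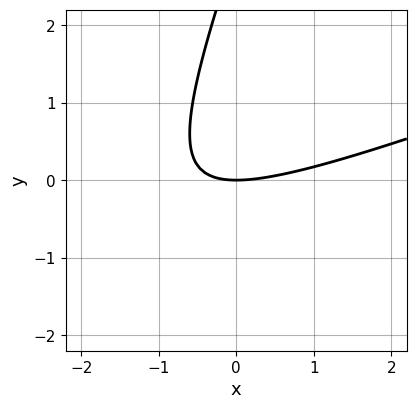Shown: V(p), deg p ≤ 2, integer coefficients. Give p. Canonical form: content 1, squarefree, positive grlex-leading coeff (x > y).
First, degree: a generic line meets the curve in up to 2 points, so deg p = 2.
Next, checking where it meets the axes: it meets the y-axis at y = 0 (among the integer gridlines); it crosses the x-axis at the gridline x = 0.
Finally, solving for integer coefficients yields p as stated.

x^2 - 3*x*y + y^2 - 3*y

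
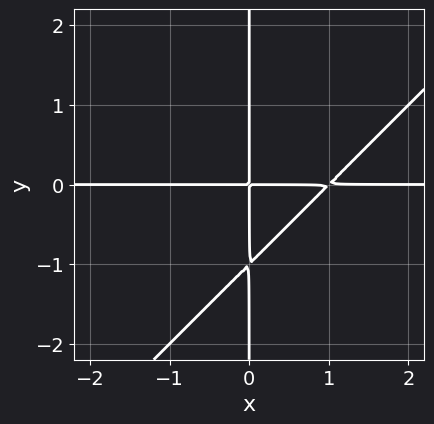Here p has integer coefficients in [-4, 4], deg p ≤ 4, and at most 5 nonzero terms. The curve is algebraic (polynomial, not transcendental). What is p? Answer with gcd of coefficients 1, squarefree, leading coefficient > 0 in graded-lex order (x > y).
x^2*y - x*y^2 - x*y

(a) deg p = 3.
(b) Reading off the gridlines: the visible x-axis segment lies entirely on the curve; the visible y-axis segment lies entirely on the curve.
(c) Fitting integer coefficients to these (and the overall shape) gives p.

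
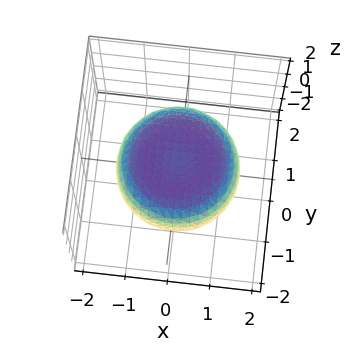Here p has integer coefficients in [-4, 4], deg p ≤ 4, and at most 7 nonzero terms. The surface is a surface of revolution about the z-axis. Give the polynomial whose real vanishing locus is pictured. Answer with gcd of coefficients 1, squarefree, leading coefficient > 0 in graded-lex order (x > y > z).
1. The degree is 4 — the shape is more complex than any degree-3 surface.
2. Symmetries: rotational symmetry about the z-axis ⇒ p depends on x, y only through x² + y².
3. From the axis intercepts and sections: a circular section at z = 0 has radius between 1 and 2.
4. Solving for integer coefficients yields p as stated.

x^4 + 2*x^2*y^2 + y^4 - x^2 - y^2 + 3*z^2 - 2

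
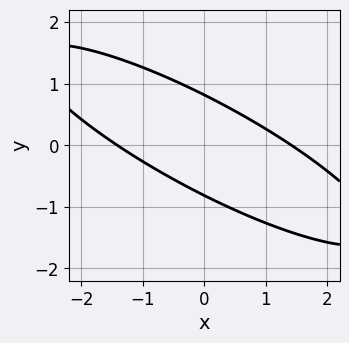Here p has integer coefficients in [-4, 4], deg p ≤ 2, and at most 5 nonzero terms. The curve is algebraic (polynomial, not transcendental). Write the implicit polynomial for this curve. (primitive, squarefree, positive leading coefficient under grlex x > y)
First, the degree is 2 — a generic line meets the curve in up to 2 points.
Finally, the integer polynomial consistent with all of this is the stated p.

x^2 + 3*x*y + 3*y^2 - 2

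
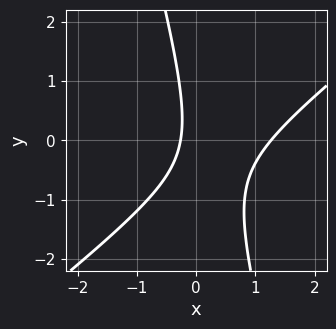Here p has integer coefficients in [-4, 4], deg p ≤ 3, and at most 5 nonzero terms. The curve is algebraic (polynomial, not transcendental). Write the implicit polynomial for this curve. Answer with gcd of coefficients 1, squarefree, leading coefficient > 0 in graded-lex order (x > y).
First, degree: the shape is more complex than any degree-1 curve, so deg p = 2.
Next, from the visible intercepts: it misses every integer gridline on the y-axis.
Finally, the integer polynomial consistent with all of this is the stated p.

3*x^2 - 3*x*y - y^2 - 3*x - 1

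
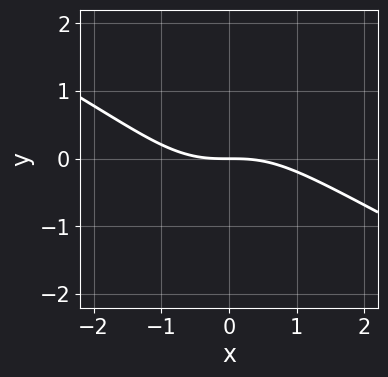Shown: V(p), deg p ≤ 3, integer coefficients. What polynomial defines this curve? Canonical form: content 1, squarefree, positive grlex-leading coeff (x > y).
x^3 + 2*x^2*y - y^2 + 3*y

1. Degree: no degree-2 curve has this shape, so deg p = 3.
2. Checking where it meets the axes: one y-axis crossing is at y = 0; one x-axis crossing is at x = 0.
3. Putting this together gives p.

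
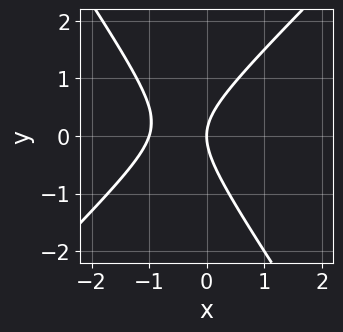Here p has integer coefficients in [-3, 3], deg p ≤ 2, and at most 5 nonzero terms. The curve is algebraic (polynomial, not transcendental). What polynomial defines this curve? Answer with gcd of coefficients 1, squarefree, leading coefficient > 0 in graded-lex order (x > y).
3*x^2 - x*y - 2*y^2 + 3*x

First, the degree is 2 — no degree-1 curve has this shape.
Next, reading off the gridlines: one y-axis crossing is at y = 0; among the integer gridlines, it crosses the x-axis at x ∈ {-1, 0}.
Finally, the integer polynomial consistent with all of this is the stated p.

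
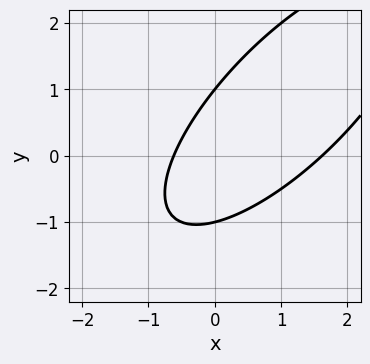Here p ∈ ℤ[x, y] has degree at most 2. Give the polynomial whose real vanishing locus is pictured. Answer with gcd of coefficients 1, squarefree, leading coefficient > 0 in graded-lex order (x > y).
(a) Degree: no degree-1 curve has this shape, so deg p = 2.
(b) Checking where it meets the axes: the y-axis gridline crossings are at y ∈ {-1, 1}.
(c) The integer polynomial consistent with all of this is the stated p.

2*x^2 - 3*x*y + 2*y^2 - 2*x - 2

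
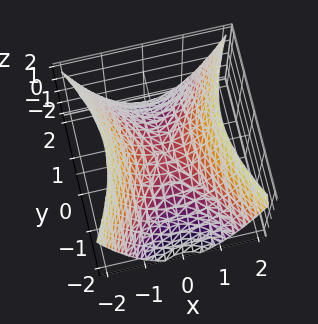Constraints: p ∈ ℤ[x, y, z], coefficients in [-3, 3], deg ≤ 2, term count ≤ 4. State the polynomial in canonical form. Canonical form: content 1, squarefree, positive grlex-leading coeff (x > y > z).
2*x^2 - y^2 - 2*z

deg p = 2. A hyperbolic paraboloid; a quadric.
Symmetries: it's symmetric under x → −x, forcing even powers of x; mirror symmetry y ↦ −y ⇒ only even powers of y.
From the axis intercepts and sections: it crosses the z-axis at the gridline z = 0; it meets the y-axis at y = 0 (among the integer gridlines); it meets the x-axis at x = 0 (among the integer gridlines).
Putting this together gives p.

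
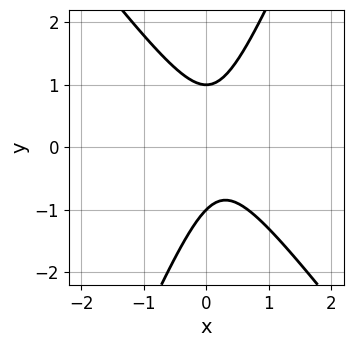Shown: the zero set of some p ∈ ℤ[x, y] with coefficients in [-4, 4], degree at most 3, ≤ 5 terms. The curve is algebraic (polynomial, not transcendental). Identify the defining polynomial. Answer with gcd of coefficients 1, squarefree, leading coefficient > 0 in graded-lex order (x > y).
3*x^2 + x*y - y^2 - x + 1

(a) Degree: the shape is more complex than any degree-1 curve, so deg p = 2.
(b) Against the integer gridlines: among the integer gridlines, it crosses the y-axis at y ∈ {-1, 1}; the curve avoids every integer x-axis point in the box.
(c) Matching integer coefficients to the picture gives p.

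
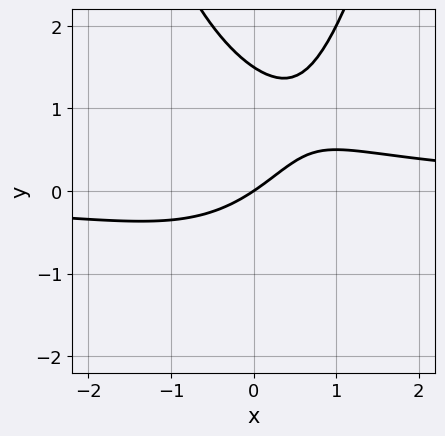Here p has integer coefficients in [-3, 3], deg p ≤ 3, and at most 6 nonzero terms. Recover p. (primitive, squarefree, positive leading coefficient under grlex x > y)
The degree is 3 — a generic line meets the curve in up to 3 points.
Against the integer gridlines: it meets the x-axis at x = 0 (among the integer gridlines); it meets the y-axis at y = 0 (among the integer gridlines).
The integer polynomial consistent with all of this is the stated p.

2*x^2*y - 2*y^2 - 2*x + 3*y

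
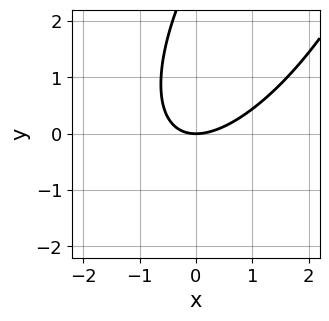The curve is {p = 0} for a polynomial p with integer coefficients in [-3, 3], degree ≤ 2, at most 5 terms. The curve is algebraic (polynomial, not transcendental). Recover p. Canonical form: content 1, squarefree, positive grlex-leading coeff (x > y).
2*x^2 - 2*x*y + y^2 - 3*y

First, degree: a generic line meets the curve in up to 2 points, so deg p = 2.
Next, from the axis intercepts and sections: it crosses the x-axis at the gridline x = 0; it crosses the y-axis at the gridline y = 0.
Finally, fitting integer coefficients to these (and the overall shape) gives p.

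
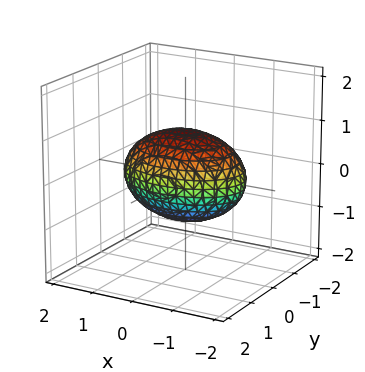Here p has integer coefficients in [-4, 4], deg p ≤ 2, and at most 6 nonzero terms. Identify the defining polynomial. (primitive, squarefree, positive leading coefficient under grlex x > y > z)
x^2 + 2*y^2 + 2*z^2 - 2

First, deg p = 2.
Next, symmetries: mirror symmetry x ↦ −x ⇒ only even powers of x; the y ↦ −y reflection is a symmetry, so y appears only in even powers; mirror symmetry z ↦ −z ⇒ only even powers of z.
Next, from the axis intercepts and sections: the y-axis gridline crossings are at y ∈ {-1, 1}; the z-axis gridline crossings are at z ∈ {-1, 1}.
Finally, fitting integer coefficients to these (and the overall shape) gives p.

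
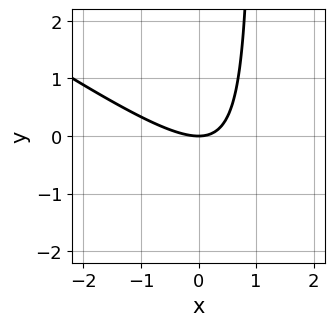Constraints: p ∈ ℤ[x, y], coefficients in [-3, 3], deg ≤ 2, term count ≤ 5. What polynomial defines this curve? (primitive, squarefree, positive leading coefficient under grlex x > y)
1. deg p = 2.
2. Observable constraints: one x-axis crossing is at x = 0; it meets the y-axis at y = 0 (among the integer gridlines).
3. Fitting integer coefficients to these (and the overall shape) gives p.

2*x^2 + 3*x*y - 3*y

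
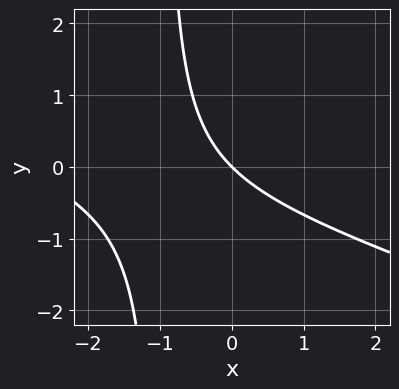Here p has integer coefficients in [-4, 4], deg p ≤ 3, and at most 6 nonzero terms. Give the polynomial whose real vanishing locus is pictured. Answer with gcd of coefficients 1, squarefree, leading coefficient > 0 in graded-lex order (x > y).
(a) The degree is 2 — a generic line meets the curve in up to 2 points.
(b) From the visible intercepts: it crosses the x-axis at the gridline x = 0; one y-axis crossing is at y = 0.
(c) Together with the visible shape, these determine p as stated.

x^2 + 3*x*y + 3*x + 3*y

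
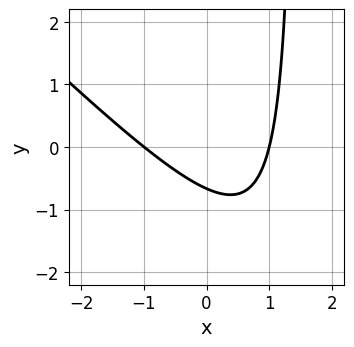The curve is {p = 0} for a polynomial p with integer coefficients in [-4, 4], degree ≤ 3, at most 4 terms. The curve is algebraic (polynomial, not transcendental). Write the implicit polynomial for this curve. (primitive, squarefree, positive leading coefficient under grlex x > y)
2*x^2 + 2*x*y - 3*y - 2

(a) Degree: no degree-1 curve has this shape, so deg p = 2.
(b) Checking where it meets the axes: the x-axis gridline crossings are at x ∈ {-1, 1}.
(c) Putting this together gives p.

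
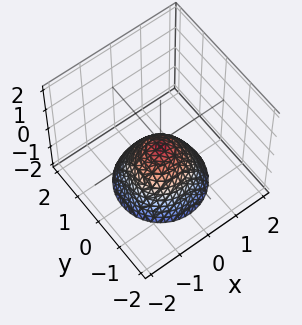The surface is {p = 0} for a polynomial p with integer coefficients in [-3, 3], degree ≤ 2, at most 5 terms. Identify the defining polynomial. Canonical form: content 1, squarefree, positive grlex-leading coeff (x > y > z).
3*x^2 + 3*y^2 + 3*z + 1

(a) The degree is 2 — no degree-1 surface has this shape.
(b) Symmetries: every cross-section ⟂ z is a circle, so x, y appear only via x² + y².
(c) Checking where it meets the axes: it misses every integer gridline on the x-axis; no y-intercept at any integer in the box; a circular section at z = -2 has radius between 1 and 2.
(d) The integer polynomial consistent with all of this is the stated p.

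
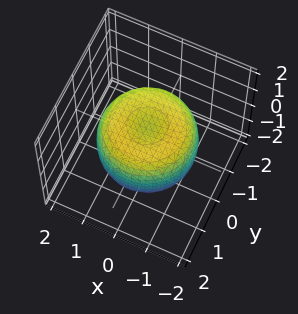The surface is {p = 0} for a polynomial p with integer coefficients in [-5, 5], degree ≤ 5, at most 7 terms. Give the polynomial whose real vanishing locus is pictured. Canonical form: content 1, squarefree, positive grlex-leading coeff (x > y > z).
2*x^4 + 4*x^2*y^2 + 2*y^4 - 3*x^2 - 3*y^2 + 3*z^2 - 2

Degree: the shape is more complex than any degree-3 surface, so deg p = 4.
Symmetries: every cross-section ⟂ z is a circle, so x, y appear only via x² + y².
Reading off the gridlines: a circular section at z = 0 has radius between 1 and 2.
Putting this together gives p.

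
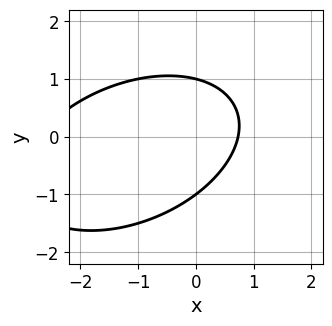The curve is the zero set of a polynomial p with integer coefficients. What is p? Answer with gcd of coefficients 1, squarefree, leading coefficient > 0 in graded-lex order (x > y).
x^2 - x*y + 2*y^2 + 2*x - 2

1. Degree: the shape is more complex than any degree-1 curve, so deg p = 2.
2. Observable constraints: among the integer gridlines, it crosses the y-axis at y ∈ {-1, 1}.
3. Assembling these constraints gives the stated polynomial.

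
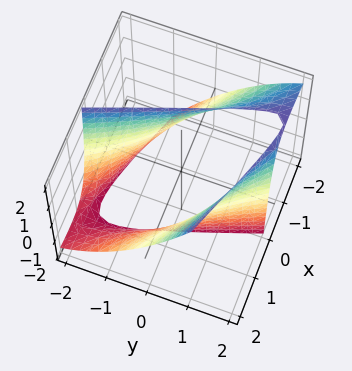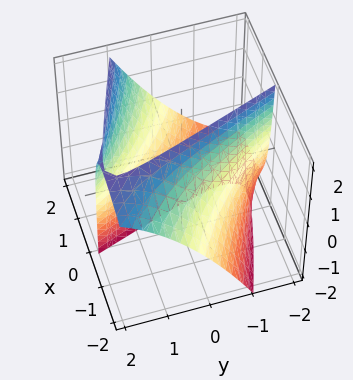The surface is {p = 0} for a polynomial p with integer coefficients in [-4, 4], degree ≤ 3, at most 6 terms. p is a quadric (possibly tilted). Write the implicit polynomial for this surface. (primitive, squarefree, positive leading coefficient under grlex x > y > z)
1. Degree: a generic line meets the surface in up to 2 points, so deg p = 2.
2. Reading off the gridlines: it misses every integer gridline on the z-axis.
3. Matching integer coefficients to the picture gives p.

x^2 + 3*x*y - 2*x*z + y^2 - 3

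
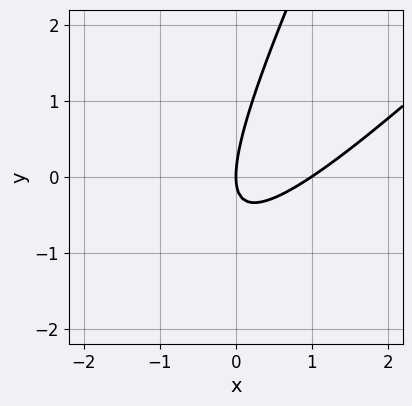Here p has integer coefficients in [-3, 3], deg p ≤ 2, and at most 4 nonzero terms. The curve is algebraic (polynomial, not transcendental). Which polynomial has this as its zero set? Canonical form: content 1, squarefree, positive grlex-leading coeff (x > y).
(a) Degree: no degree-1 curve has this shape, so deg p = 2.
(b) Against the integer gridlines: the x-axis gridline crossings are at x ∈ {0, 1}; one y-axis crossing is at y = 0.
(c) Fitting integer coefficients to these (and the overall shape) gives p.

2*x^2 - 3*x*y + y^2 - 2*x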